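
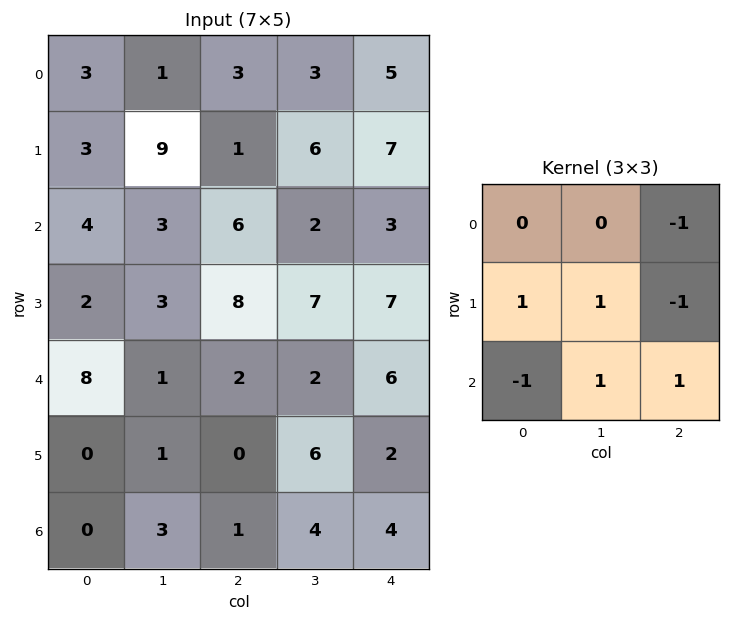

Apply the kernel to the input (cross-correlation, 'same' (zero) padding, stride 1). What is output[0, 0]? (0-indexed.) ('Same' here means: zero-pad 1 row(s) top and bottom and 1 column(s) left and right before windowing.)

The receptive field on the zero-padded input at this output position is [0 0 0 / 0 3 1 / 0 3 9]. Elementwise product with the kernel and sum: 0·-1 + 0·1 + 3·1 + 1·-1 + 0·-1 + 3·1 + 9·1.

14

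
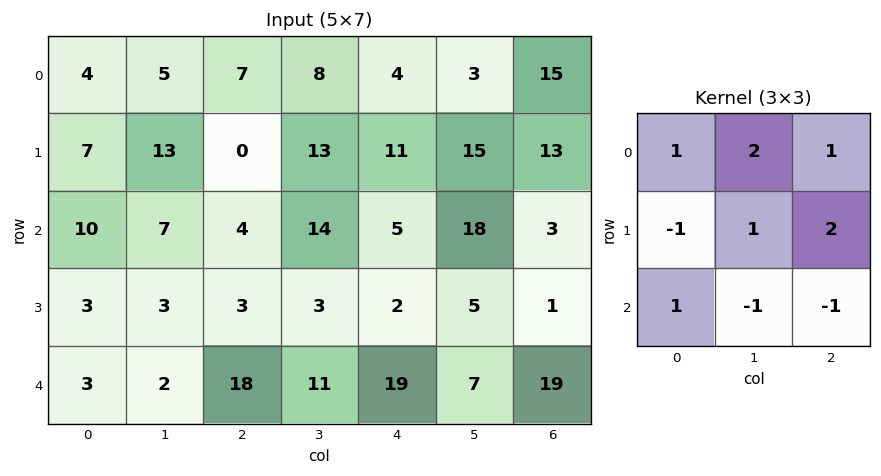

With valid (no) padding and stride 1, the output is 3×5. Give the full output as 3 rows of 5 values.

26 29 47 38 39
35 48 55 73 69
17 8 29 36 42

Output[0,0]: The receptive field on the input at this output position is [4 5 7 / 7 13 0 / 10 7 4]. Elementwise product with the kernel and sum: 4·1 + 5·2 + 7·1 + 7·-1 + 13·1 + 0·2 + 10·1 + 7·-1 + 4·-1.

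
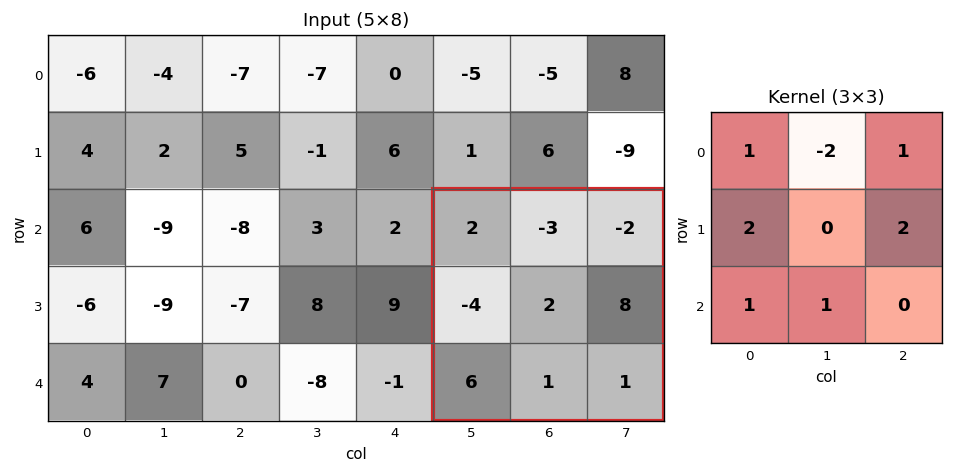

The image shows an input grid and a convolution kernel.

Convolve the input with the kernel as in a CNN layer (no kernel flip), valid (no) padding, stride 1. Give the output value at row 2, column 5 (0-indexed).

The receptive field on the input at this output position is [2 -3 -2 / -4 2 8 / 6 1 1]. Elementwise product with the kernel and sum: 2·1 + -3·-2 + -2·1 + -4·2 + 8·2 + 6·1 + 1·1.

21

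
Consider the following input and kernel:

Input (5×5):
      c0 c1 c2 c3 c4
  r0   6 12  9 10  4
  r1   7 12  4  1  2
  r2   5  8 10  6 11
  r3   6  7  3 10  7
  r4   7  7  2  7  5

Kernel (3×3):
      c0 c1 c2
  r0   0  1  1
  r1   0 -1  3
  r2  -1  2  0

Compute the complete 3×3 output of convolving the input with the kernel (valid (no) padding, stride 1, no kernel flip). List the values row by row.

32 30 21
46 12 47
27 40 40

Output[0,0]: The receptive field on the input at this output position is [6 12 9 / 7 12 4 / 5 8 10]. Elementwise product with the kernel and sum: 12·1 + 9·1 + 12·-1 + 4·3 + 5·-1 + 8·2.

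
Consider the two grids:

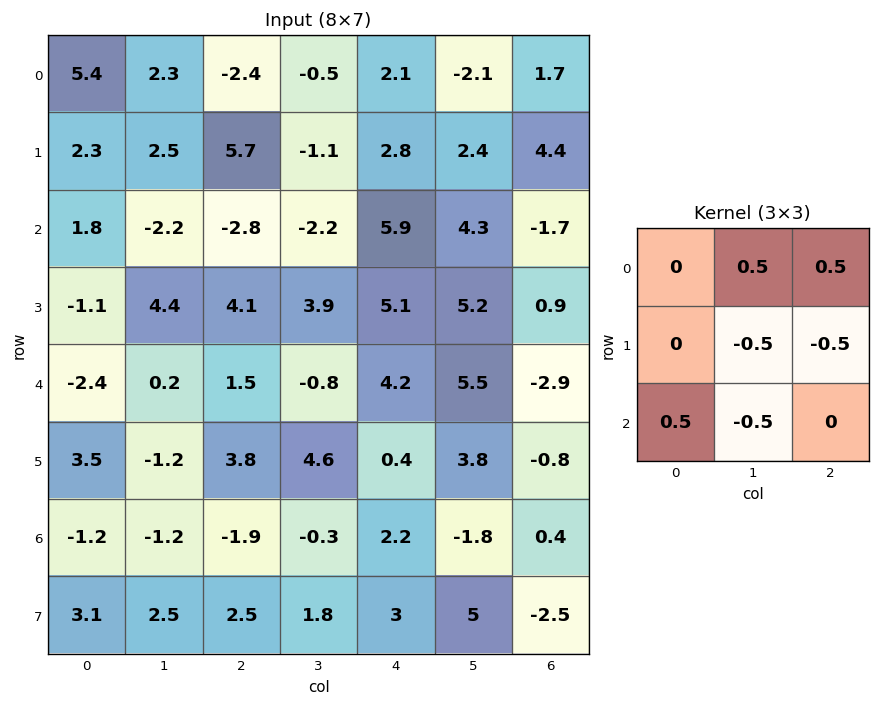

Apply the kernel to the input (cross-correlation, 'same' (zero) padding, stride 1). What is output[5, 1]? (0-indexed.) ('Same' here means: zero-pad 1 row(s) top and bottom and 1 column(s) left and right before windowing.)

-0.45

The receptive field on the zero-padded input at this output position is [-2.4 0.2 1.5 / 3.5 -1.2 3.8 / -1.2 -1.2 -1.9]. Elementwise product with the kernel and sum: 0.2·0.5 + 1.5·0.5 + -1.2·-0.5 + 3.8·-0.5 + -1.2·0.5 + -1.2·-0.5.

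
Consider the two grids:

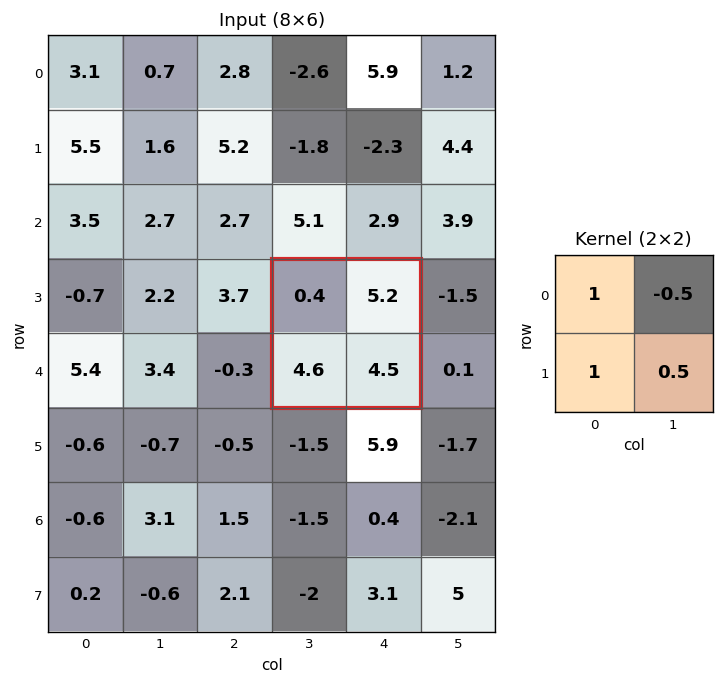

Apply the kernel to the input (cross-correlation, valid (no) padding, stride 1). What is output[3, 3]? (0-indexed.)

4.65

The receptive field on the input at this output position is [0.4 5.2 / 4.6 4.5]. Elementwise product with the kernel and sum: 0.4·1 + 5.2·-0.5 + 4.6·1 + 4.5·0.5.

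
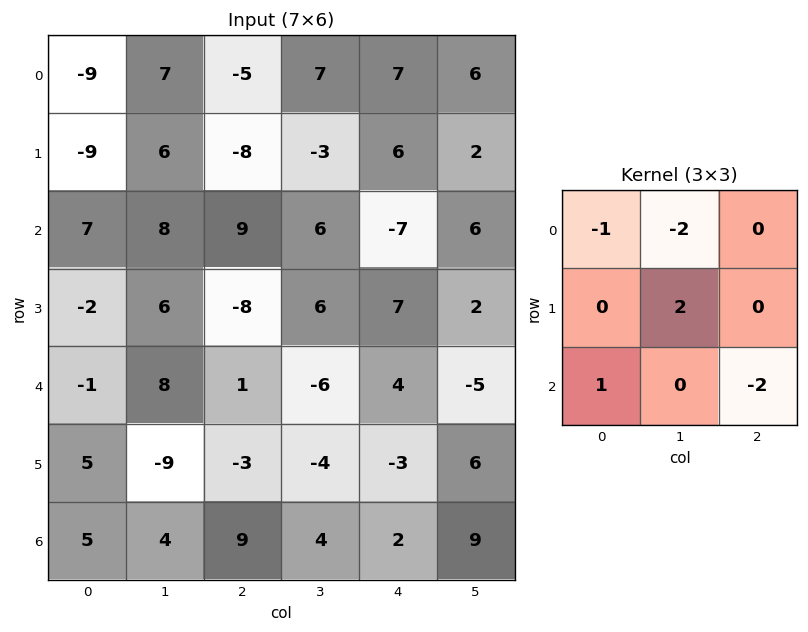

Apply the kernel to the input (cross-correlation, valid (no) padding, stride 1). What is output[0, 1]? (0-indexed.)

The receptive field on the input at this output position is [7 -5 7 / 6 -8 -3 / 8 9 6]. Elementwise product with the kernel and sum: 7·-1 + -5·-2 + -8·2 + 8·1 + 6·-2.

-17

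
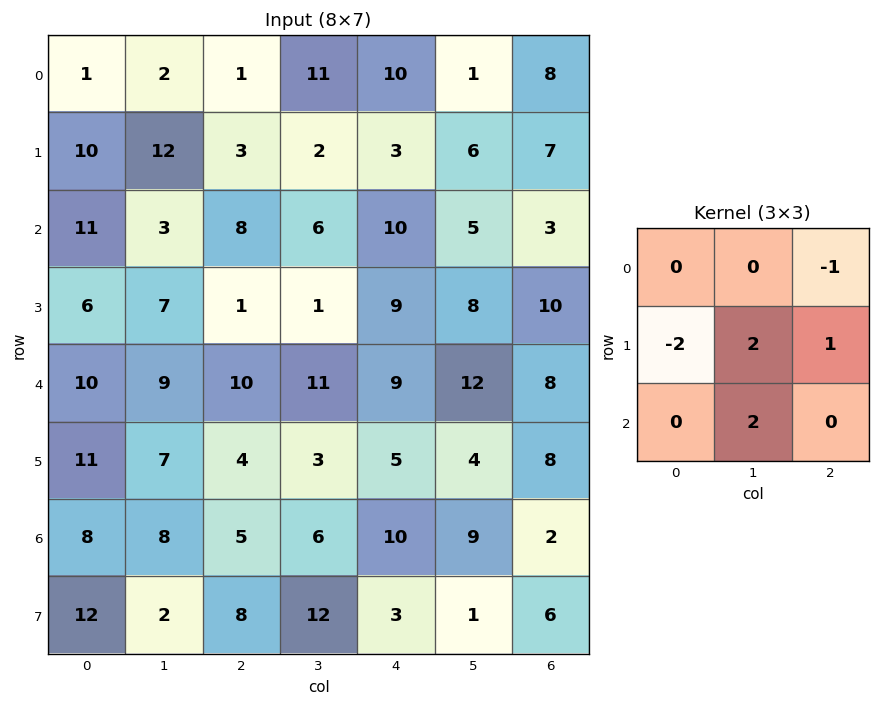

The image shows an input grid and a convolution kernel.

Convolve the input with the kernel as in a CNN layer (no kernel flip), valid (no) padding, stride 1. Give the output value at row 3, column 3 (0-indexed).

The receptive field on the input at this output position is [1 9 8 / 11 9 12 / 3 5 4]. Elementwise product with the kernel and sum: 8·-1 + 11·-2 + 9·2 + 12·1 + 5·2.

10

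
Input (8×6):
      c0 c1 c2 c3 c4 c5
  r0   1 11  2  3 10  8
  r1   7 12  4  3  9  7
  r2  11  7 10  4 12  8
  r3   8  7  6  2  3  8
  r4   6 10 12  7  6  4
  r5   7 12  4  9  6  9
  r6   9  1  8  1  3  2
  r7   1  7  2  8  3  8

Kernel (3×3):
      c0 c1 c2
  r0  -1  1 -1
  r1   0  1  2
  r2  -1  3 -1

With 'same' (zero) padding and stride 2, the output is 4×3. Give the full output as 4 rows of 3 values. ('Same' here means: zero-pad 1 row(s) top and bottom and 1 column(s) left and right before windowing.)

Output[0,0]: The receptive field on the zero-padded input at this output position is [0 0 0 / 0 1 11 / 0 7 12]. Elementwise product with the kernel and sum: 0·-1 + 0·1 + 0·-1 + 1·1 + 11·2 + 0·-1 + 7·3 + 12·-1.

32 5 43
37 16 26
36 14 7
2 -16 -12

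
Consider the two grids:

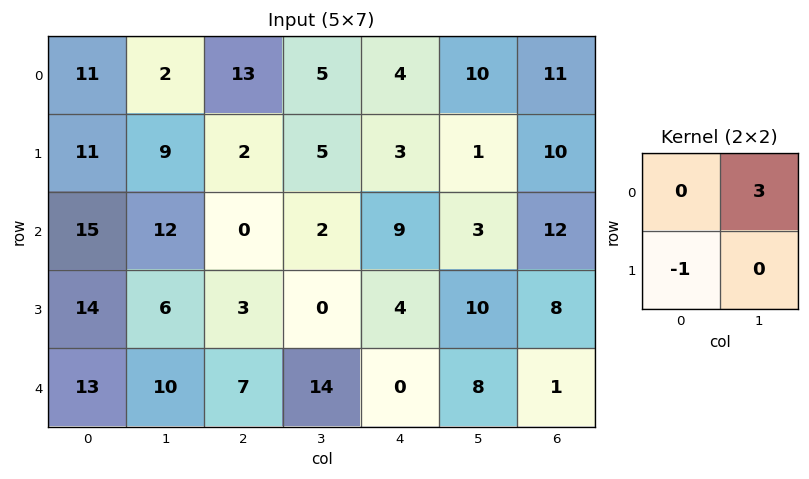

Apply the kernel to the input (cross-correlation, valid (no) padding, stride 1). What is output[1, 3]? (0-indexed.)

The receptive field on the input at this output position is [5 3 / 2 9]. Elementwise product with the kernel and sum: 3·3 + 2·-1.

7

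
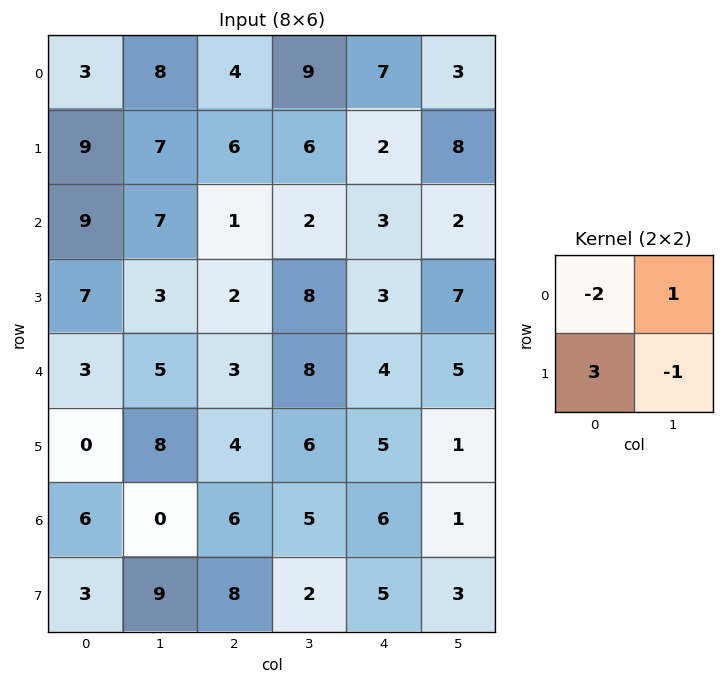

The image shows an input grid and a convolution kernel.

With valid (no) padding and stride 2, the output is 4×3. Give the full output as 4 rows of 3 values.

22 13 -13
7 -2 -2
-9 8 11
-12 15 1

Output[0,0]: The receptive field on the input at this output position is [3 8 / 9 7]. Elementwise product with the kernel and sum: 3·-2 + 8·1 + 9·3 + 7·-1.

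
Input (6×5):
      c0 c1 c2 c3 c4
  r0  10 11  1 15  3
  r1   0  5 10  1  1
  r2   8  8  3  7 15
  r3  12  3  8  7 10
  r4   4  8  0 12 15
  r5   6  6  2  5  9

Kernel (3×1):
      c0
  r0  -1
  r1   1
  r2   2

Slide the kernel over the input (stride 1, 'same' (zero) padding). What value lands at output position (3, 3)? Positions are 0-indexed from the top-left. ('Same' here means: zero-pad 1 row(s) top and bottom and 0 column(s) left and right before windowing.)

24

The receptive field on the zero-padded input at this output position is [7 / 7 / 12]. Elementwise product with the kernel and sum: 7·-1 + 7·1 + 12·2.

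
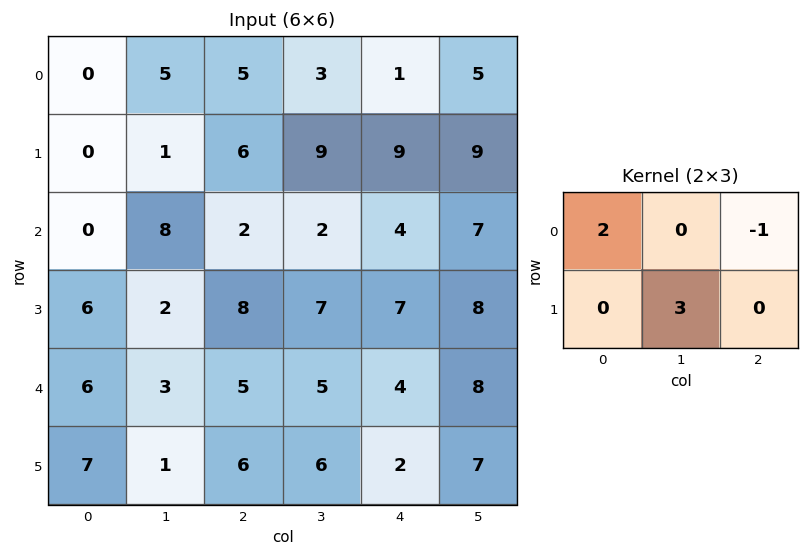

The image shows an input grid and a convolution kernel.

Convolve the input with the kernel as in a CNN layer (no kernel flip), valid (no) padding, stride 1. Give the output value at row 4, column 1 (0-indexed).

The receptive field on the input at this output position is [3 5 5 / 1 6 6]. Elementwise product with the kernel and sum: 3·2 + 5·-1 + 6·3.

19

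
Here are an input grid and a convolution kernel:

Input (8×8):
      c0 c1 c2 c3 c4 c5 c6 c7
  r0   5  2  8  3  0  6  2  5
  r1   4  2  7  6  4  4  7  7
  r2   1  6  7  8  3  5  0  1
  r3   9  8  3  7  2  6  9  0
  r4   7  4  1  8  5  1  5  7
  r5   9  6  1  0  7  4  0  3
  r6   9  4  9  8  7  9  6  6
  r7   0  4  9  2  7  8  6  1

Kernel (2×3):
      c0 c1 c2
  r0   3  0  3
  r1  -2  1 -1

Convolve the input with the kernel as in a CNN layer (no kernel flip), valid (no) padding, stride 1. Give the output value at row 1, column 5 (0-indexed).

22

The receptive field on the input at this output position is [4 7 7 / 5 0 1]. Elementwise product with the kernel and sum: 4·3 + 7·3 + 5·-2 + 0·1 + 1·-1.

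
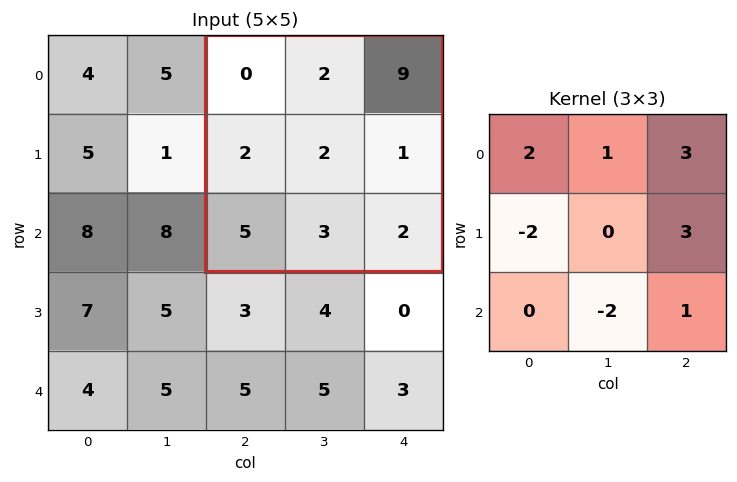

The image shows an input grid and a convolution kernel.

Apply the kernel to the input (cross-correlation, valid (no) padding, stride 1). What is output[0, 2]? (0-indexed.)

The receptive field on the input at this output position is [0 2 9 / 2 2 1 / 5 3 2]. Elementwise product with the kernel and sum: 0·2 + 2·1 + 9·3 + 2·-2 + 1·3 + 3·-2 + 2·1.

24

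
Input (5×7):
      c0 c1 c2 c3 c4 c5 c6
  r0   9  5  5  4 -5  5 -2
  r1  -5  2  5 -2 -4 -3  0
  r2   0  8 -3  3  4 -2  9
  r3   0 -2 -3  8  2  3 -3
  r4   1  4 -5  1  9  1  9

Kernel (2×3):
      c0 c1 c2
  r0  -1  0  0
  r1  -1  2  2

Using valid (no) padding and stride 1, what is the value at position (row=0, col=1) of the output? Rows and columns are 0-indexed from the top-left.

-1

The receptive field on the input at this output position is [5 5 4 / 2 5 -2]. Elementwise product with the kernel and sum: 5·-1 + 2·-1 + 5·2 + -2·2.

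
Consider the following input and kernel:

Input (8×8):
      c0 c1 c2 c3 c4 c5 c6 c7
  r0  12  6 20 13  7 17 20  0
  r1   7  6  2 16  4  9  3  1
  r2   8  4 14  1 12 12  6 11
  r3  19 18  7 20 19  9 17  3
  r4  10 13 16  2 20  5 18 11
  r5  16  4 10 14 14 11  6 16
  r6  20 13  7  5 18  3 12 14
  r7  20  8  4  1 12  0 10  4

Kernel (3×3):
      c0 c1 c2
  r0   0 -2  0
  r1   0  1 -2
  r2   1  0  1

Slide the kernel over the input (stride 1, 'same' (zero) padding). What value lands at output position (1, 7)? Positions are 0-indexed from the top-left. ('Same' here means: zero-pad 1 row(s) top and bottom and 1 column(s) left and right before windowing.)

The receptive field on the zero-padded input at this output position is [20 0 0 / 3 1 0 / 6 11 0]. Elementwise product with the kernel and sum: 0·-2 + 1·1 + 0·-2 + 6·1 + 0·1.

7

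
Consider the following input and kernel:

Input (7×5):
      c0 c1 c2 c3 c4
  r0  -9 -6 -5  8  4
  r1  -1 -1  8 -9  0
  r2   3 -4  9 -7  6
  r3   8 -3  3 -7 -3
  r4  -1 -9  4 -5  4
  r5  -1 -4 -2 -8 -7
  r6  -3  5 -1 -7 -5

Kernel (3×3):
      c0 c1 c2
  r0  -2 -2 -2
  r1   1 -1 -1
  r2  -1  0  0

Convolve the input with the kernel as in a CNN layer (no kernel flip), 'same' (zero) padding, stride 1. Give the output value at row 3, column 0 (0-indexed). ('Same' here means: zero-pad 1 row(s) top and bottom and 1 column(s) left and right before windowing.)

-3

The receptive field on the zero-padded input at this output position is [0 3 -4 / 0 8 -3 / 0 -1 -9]. Elementwise product with the kernel and sum: 0·-2 + 3·-2 + -4·-2 + 0·1 + 8·-1 + -3·-1 + 0·-1.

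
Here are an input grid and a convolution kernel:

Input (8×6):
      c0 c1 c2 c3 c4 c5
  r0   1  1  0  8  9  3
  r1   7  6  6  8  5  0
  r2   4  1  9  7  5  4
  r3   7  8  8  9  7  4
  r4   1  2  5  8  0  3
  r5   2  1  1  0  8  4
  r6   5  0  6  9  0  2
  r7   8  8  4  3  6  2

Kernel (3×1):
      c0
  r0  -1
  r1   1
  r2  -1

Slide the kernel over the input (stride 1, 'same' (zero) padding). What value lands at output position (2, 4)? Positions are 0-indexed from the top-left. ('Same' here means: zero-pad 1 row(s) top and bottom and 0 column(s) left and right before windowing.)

The receptive field on the zero-padded input at this output position is [5 / 5 / 7]. Elementwise product with the kernel and sum: 5·-1 + 5·1 + 7·-1.

-7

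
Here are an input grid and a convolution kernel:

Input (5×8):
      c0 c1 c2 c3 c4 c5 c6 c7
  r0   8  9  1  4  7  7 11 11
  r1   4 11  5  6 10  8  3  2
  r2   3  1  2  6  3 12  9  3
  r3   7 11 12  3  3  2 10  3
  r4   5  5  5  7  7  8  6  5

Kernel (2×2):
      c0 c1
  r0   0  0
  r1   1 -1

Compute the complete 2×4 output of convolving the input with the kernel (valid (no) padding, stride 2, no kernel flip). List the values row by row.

-7 -1 2 1
-4 9 1 7

Output[0,0]: The receptive field on the input at this output position is [8 9 / 4 11]. Elementwise product with the kernel and sum: 4·1 + 11·-1.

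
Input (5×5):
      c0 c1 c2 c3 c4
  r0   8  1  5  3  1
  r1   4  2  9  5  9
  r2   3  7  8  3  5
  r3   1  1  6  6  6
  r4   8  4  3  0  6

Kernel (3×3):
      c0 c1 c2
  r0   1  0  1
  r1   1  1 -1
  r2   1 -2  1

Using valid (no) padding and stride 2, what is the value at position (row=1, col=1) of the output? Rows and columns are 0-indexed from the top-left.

The receptive field on the input at this output position is [8 3 5 / 6 6 6 / 3 0 6]. Elementwise product with the kernel and sum: 8·1 + 5·1 + 6·1 + 6·1 + 6·-1 + 3·1 + 0·-2 + 6·1.

28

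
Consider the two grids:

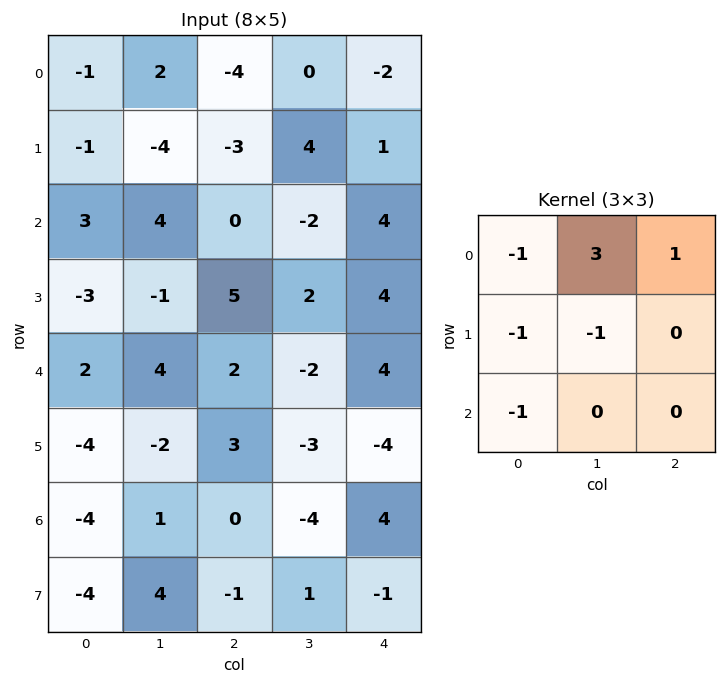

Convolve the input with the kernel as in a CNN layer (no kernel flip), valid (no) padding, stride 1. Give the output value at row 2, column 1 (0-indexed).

The receptive field on the input at this output position is [4 0 -2 / -1 5 2 / 4 2 -2]. Elementwise product with the kernel and sum: 4·-1 + 0·3 + -2·1 + -1·-1 + 5·-1 + 4·-1.

-14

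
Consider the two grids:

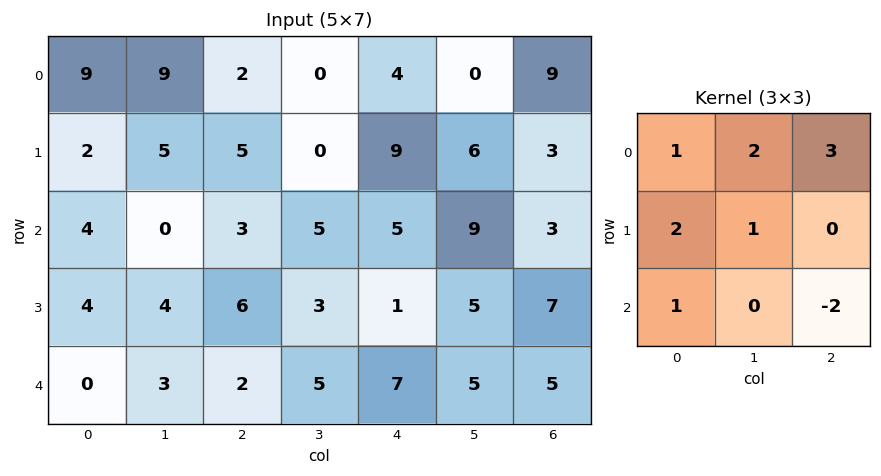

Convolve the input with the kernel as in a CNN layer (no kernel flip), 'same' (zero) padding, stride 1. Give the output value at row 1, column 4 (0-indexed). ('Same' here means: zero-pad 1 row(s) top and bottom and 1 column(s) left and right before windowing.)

The receptive field on the zero-padded input at this output position is [0 4 0 / 0 9 6 / 5 5 9]. Elementwise product with the kernel and sum: 0·1 + 4·2 + 0·3 + 0·2 + 9·1 + 5·1 + 9·-2.

4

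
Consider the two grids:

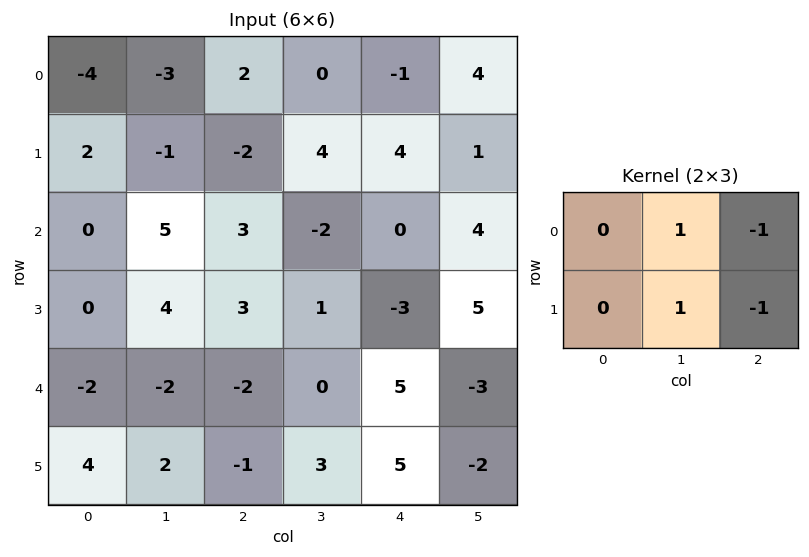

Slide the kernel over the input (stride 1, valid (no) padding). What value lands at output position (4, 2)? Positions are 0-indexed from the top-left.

-7

The receptive field on the input at this output position is [-2 0 5 / -1 3 5]. Elementwise product with the kernel and sum: 0·1 + 5·-1 + 3·1 + 5·-1.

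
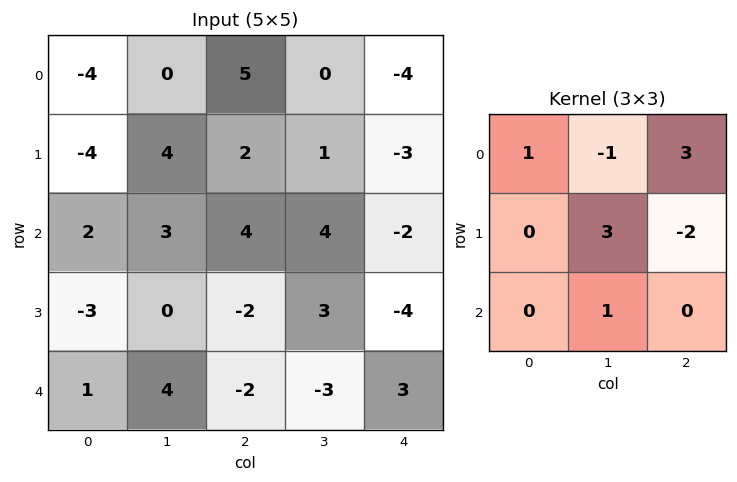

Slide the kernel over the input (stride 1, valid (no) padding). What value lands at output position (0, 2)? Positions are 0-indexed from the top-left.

The receptive field on the input at this output position is [5 0 -4 / 2 1 -3 / 4 4 -2]. Elementwise product with the kernel and sum: 5·1 + 0·-1 + -4·3 + 1·3 + -3·-2 + 4·1.

6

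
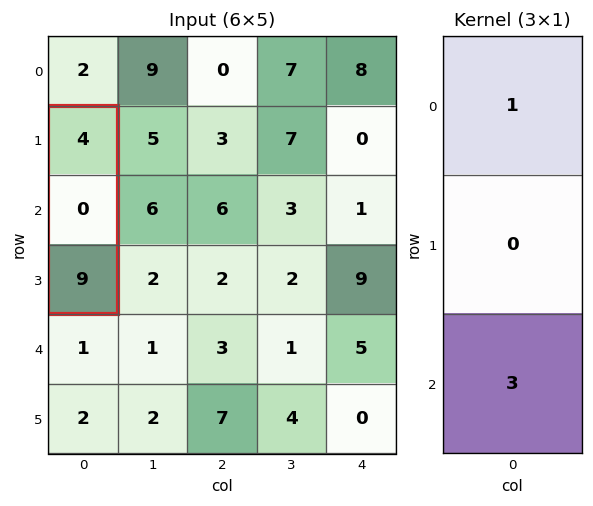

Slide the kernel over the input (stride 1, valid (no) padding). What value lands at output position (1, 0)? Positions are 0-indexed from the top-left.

The receptive field on the input at this output position is [4 / 0 / 9]. Elementwise product with the kernel and sum: 4·1 + 9·3.

31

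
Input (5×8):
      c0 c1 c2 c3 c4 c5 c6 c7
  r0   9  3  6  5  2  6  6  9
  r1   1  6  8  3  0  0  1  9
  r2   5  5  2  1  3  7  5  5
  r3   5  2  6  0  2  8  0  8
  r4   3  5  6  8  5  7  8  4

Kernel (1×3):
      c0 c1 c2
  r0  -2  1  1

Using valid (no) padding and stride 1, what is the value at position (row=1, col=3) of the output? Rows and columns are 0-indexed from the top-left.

-6

The receptive field on the input at this output position is [3 0 0]. Elementwise product with the kernel and sum: 3·-2 + 0·1 + 0·1.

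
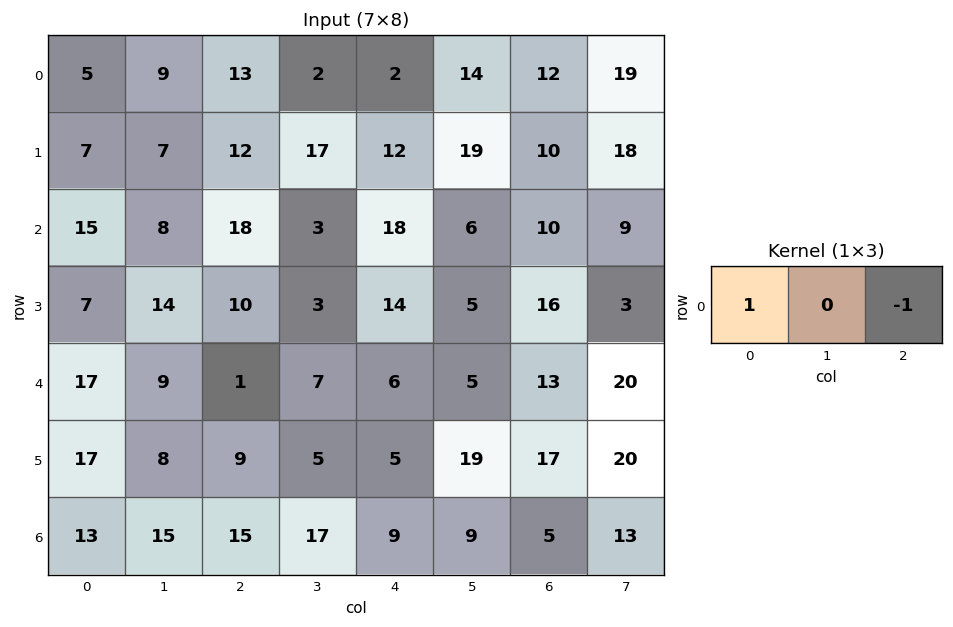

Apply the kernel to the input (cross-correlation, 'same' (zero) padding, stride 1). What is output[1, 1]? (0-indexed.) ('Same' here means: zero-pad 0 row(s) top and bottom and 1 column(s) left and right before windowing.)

The receptive field on the zero-padded input at this output position is [7 7 12]. Elementwise product with the kernel and sum: 7·1 + 12·-1.

-5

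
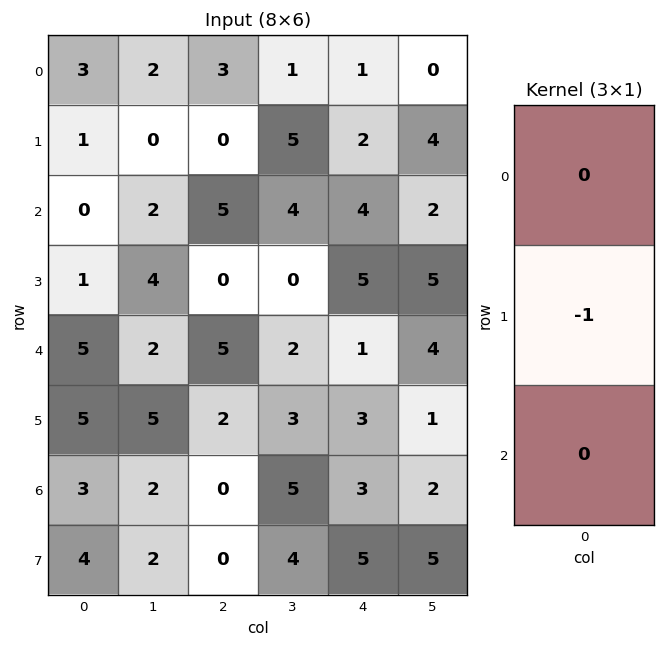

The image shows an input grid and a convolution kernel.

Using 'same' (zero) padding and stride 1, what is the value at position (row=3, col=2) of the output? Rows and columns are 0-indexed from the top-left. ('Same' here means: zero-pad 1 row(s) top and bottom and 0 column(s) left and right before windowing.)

0

The receptive field on the zero-padded input at this output position is [5 / 0 / 5]. Elementwise product with the kernel and sum: 0·-1.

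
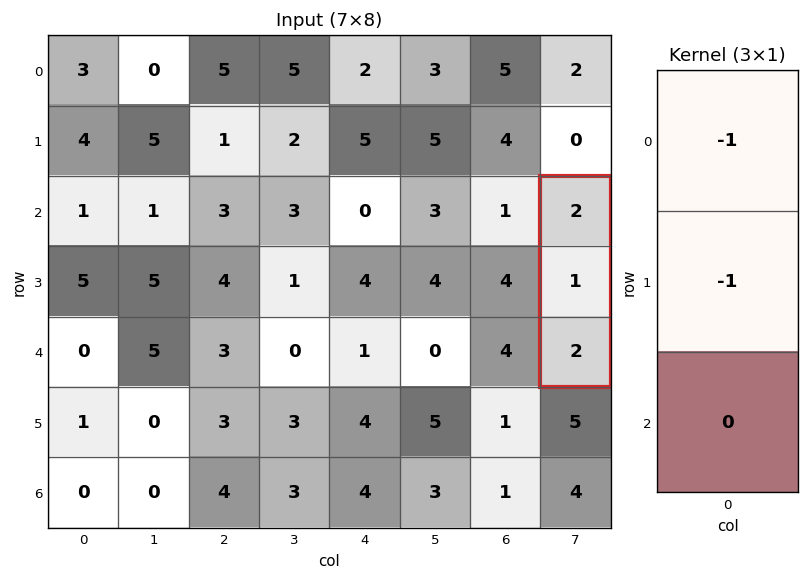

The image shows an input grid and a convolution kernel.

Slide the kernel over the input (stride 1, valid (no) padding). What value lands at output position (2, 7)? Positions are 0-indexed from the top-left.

The receptive field on the input at this output position is [2 / 1 / 2]. Elementwise product with the kernel and sum: 2·-1 + 1·-1.

-3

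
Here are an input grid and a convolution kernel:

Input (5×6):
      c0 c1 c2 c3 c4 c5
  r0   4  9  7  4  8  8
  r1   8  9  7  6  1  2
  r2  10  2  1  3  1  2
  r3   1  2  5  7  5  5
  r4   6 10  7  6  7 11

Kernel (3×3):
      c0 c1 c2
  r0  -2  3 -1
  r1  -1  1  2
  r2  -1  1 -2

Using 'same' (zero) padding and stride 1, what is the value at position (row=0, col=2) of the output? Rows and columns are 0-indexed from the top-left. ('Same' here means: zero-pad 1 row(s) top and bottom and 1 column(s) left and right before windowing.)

-8

The receptive field on the zero-padded input at this output position is [0 0 0 / 9 7 4 / 9 7 6]. Elementwise product with the kernel and sum: 0·-2 + 0·3 + 0·-1 + 9·-1 + 7·1 + 4·2 + 9·-1 + 7·1 + 6·-2.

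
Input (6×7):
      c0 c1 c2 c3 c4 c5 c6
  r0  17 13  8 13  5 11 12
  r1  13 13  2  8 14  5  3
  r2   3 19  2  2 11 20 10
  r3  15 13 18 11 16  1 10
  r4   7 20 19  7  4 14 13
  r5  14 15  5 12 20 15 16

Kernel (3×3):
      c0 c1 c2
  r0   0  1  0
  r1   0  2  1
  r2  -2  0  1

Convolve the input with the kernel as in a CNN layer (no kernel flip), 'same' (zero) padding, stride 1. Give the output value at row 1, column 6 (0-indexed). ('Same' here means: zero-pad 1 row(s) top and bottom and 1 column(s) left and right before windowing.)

The receptive field on the zero-padded input at this output position is [11 12 0 / 5 3 0 / 20 10 0]. Elementwise product with the kernel and sum: 12·1 + 3·2 + 0·1 + 20·-2 + 0·1.

-22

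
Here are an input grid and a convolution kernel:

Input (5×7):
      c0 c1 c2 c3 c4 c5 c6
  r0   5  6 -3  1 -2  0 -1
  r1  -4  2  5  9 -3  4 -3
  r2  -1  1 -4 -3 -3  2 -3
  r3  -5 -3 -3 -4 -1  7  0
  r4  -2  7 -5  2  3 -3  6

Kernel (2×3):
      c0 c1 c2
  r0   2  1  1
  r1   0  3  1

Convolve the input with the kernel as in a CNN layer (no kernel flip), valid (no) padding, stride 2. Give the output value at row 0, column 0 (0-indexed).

The receptive field on the input at this output position is [5 6 -3 / -4 2 5]. Elementwise product with the kernel and sum: 5·2 + 6·1 + -3·1 + 2·3 + 5·1.

24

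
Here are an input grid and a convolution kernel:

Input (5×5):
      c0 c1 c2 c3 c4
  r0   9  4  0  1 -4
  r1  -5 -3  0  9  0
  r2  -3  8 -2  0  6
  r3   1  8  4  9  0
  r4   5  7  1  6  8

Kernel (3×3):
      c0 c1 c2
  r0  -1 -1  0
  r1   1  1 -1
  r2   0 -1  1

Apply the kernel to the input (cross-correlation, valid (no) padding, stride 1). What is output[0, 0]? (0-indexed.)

The receptive field on the input at this output position is [9 4 0 / -5 -3 0 / -3 8 -2]. Elementwise product with the kernel and sum: 9·-1 + 4·-1 + -5·1 + -3·1 + 0·-1 + 8·-1 + -2·1.

-31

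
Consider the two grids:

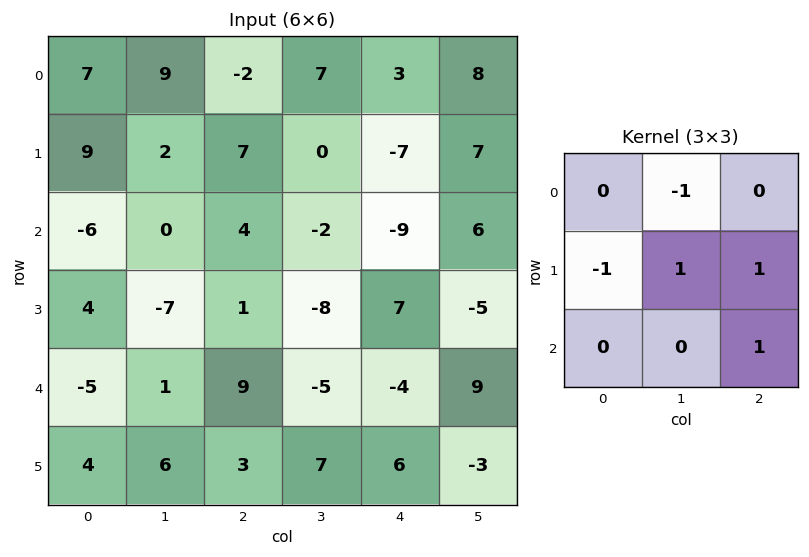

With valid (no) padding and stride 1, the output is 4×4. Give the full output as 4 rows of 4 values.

-5 5 -30 3
9 -13 -8 1
-1 -9 -4 28
25 9 -4 0

Output[0,0]: The receptive field on the input at this output position is [7 9 -2 / 9 2 7 / -6 0 4]. Elementwise product with the kernel and sum: 9·-1 + 9·-1 + 2·1 + 7·1 + 4·1.
Output[0,1]: The receptive field on the input at this output position is [9 -2 7 / 2 7 0 / 0 4 -2]. Elementwise product with the kernel and sum: -2·-1 + 2·-1 + 7·1 + 0·1 + -2·1.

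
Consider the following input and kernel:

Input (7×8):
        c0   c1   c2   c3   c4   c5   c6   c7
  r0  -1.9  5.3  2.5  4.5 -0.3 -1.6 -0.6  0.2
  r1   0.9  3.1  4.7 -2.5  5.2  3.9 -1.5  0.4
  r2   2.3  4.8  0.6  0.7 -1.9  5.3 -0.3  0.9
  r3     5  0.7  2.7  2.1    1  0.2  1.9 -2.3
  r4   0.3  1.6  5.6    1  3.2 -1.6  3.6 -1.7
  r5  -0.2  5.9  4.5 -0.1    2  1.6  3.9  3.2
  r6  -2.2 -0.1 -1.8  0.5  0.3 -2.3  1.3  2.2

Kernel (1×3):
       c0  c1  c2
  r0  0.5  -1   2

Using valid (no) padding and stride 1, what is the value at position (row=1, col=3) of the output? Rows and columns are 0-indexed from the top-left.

1.35

The receptive field on the input at this output position is [-2.5 5.2 3.9]. Elementwise product with the kernel and sum: -2.5·0.5 + 5.2·-1 + 3.9·2.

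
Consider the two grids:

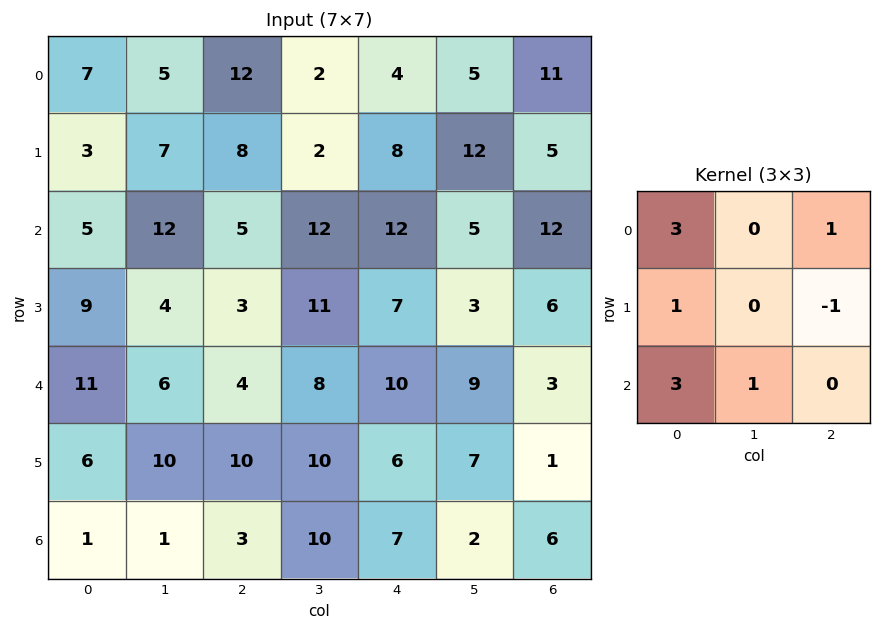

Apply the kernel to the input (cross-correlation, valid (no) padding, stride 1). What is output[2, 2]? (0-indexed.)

43

The receptive field on the input at this output position is [5 12 12 / 3 11 7 / 4 8 10]. Elementwise product with the kernel and sum: 5·3 + 12·1 + 3·1 + 7·-1 + 4·3 + 8·1.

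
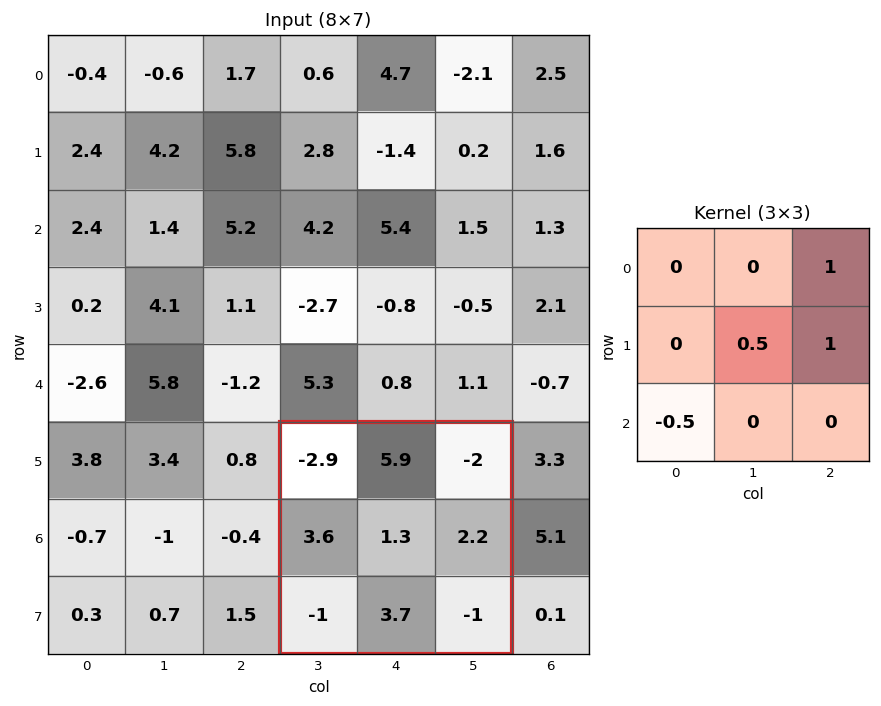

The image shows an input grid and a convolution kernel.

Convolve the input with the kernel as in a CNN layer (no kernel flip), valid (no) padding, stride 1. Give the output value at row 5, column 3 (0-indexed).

The receptive field on the input at this output position is [-2.9 5.9 -2 / 3.6 1.3 2.2 / -1 3.7 -1]. Elementwise product with the kernel and sum: -2·1 + 1.3·0.5 + 2.2·1 + -1·-0.5.

1.35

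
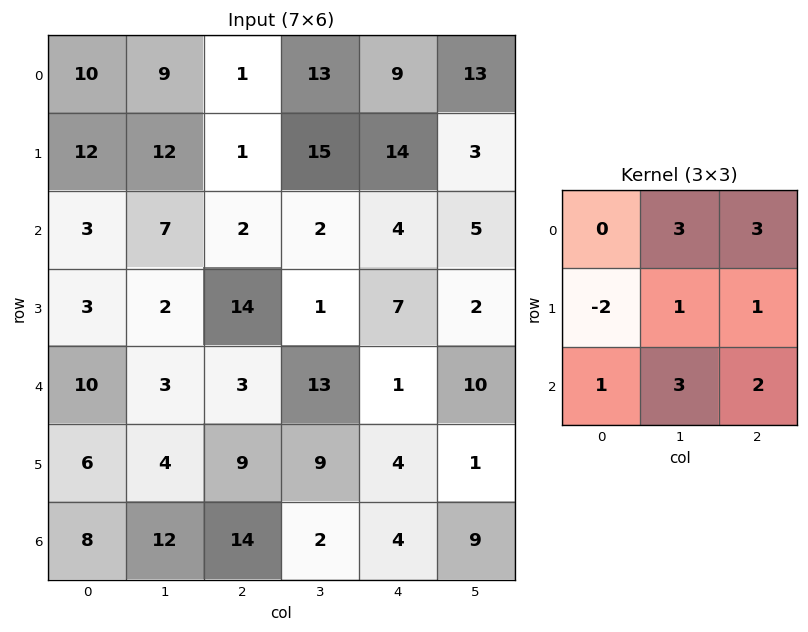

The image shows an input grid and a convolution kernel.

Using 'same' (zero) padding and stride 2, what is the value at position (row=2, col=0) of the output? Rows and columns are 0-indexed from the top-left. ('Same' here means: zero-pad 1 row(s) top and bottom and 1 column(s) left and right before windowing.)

The receptive field on the zero-padded input at this output position is [0 3 2 / 0 10 3 / 0 6 4]. Elementwise product with the kernel and sum: 3·3 + 2·3 + 0·-2 + 10·1 + 3·1 + 0·1 + 6·3 + 4·2.

54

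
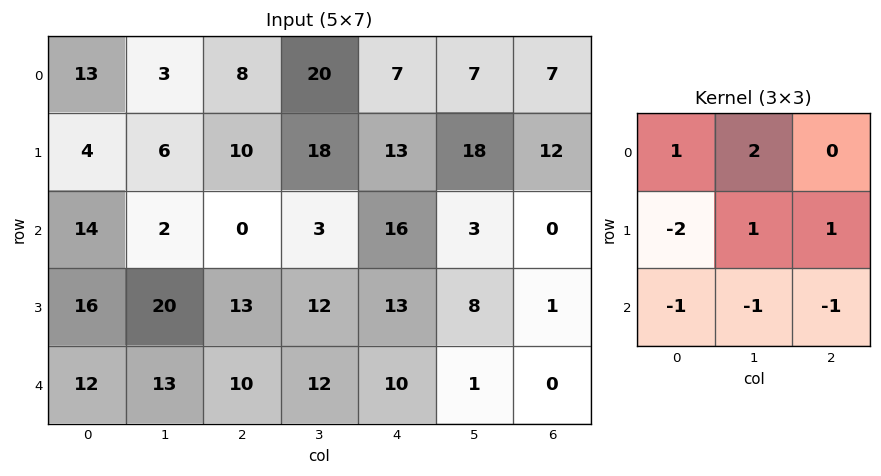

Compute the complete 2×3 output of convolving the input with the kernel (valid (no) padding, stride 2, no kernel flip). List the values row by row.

11 40 6
-16 -27 -6

Output[0,0]: The receptive field on the input at this output position is [13 3 8 / 4 6 10 / 14 2 0]. Elementwise product with the kernel and sum: 13·1 + 3·2 + 4·-2 + 6·1 + 10·1 + 14·-1 + 2·-1 + 0·-1.
Output[0,1]: The receptive field on the input at this output position is [8 20 7 / 10 18 13 / 0 3 16]. Elementwise product with the kernel and sum: 8·1 + 20·2 + 10·-2 + 18·1 + 13·1 + 0·-1 + 3·-1 + 16·-1.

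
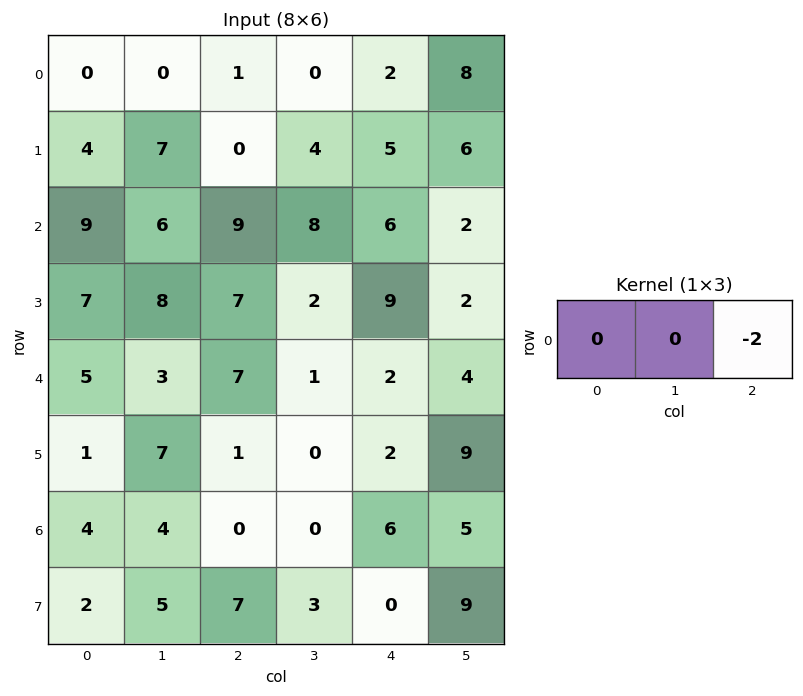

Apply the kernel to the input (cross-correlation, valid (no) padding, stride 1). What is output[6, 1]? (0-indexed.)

0

The receptive field on the input at this output position is [4 0 0]. Elementwise product with the kernel and sum: 0·-2.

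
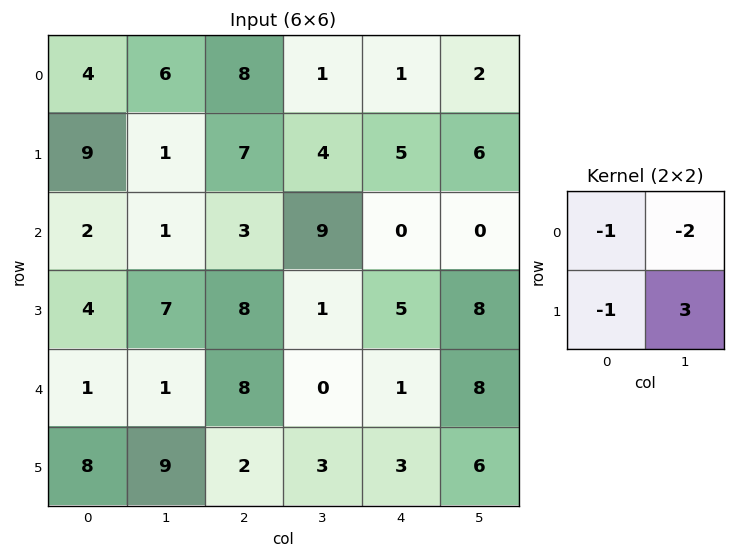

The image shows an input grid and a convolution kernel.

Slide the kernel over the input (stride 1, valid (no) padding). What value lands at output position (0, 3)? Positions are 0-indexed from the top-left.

The receptive field on the input at this output position is [1 1 / 4 5]. Elementwise product with the kernel and sum: 1·-1 + 1·-2 + 4·-1 + 5·3.

8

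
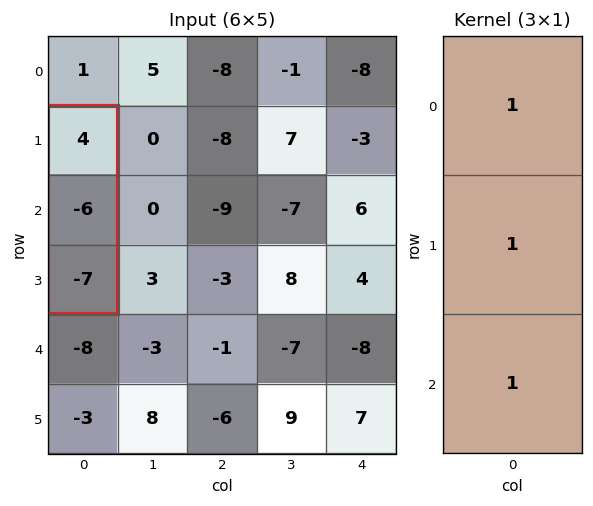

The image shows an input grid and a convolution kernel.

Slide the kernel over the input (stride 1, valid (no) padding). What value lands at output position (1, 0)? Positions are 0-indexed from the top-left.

The receptive field on the input at this output position is [4 / -6 / -7]. Elementwise product with the kernel and sum: 4·1 + -6·1 + -7·1.

-9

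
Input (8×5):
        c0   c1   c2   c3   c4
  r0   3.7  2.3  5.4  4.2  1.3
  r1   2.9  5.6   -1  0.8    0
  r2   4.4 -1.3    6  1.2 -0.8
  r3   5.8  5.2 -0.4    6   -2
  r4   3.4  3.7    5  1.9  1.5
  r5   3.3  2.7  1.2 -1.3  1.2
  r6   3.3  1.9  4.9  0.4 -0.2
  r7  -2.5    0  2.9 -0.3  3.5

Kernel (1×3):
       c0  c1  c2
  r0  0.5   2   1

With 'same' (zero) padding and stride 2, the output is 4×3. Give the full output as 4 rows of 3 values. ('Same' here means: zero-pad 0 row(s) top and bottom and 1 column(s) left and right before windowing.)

Output[0,0]: The receptive field on the zero-padded input at this output position is [0 3.7 2.3]. Elementwise product with the kernel and sum: 0·0.5 + 3.7·2 + 2.3·1.

9.7 16.15 4.7
7.5 12.55 -1
10.5 13.75 3.95
8.5 11.15 -0.2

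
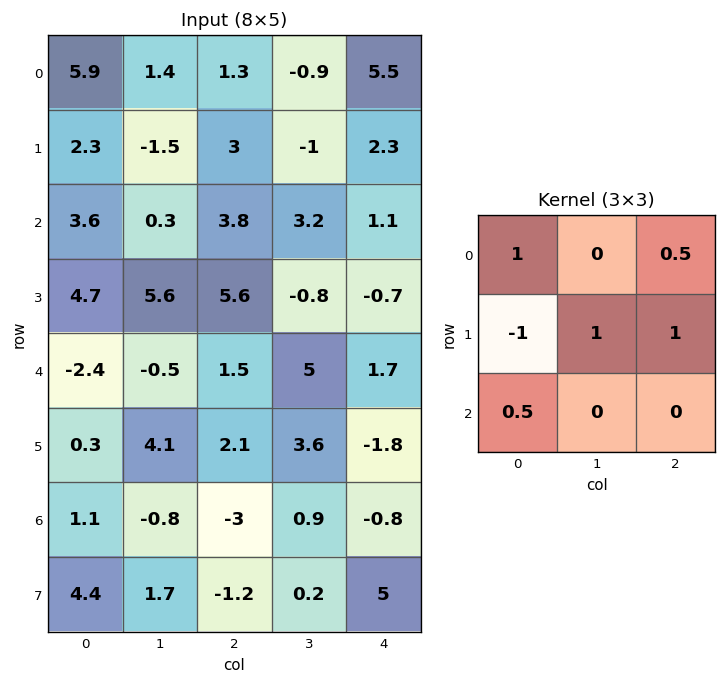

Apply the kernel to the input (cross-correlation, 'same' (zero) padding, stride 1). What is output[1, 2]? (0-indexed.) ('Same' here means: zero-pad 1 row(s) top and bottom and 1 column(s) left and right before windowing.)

The receptive field on the zero-padded input at this output position is [1.4 1.3 -0.9 / -1.5 3 -1 / 0.3 3.8 3.2]. Elementwise product with the kernel and sum: 1.4·1 + -0.9·0.5 + -1.5·-1 + 3·1 + -1·1 + 0.3·0.5.

4.6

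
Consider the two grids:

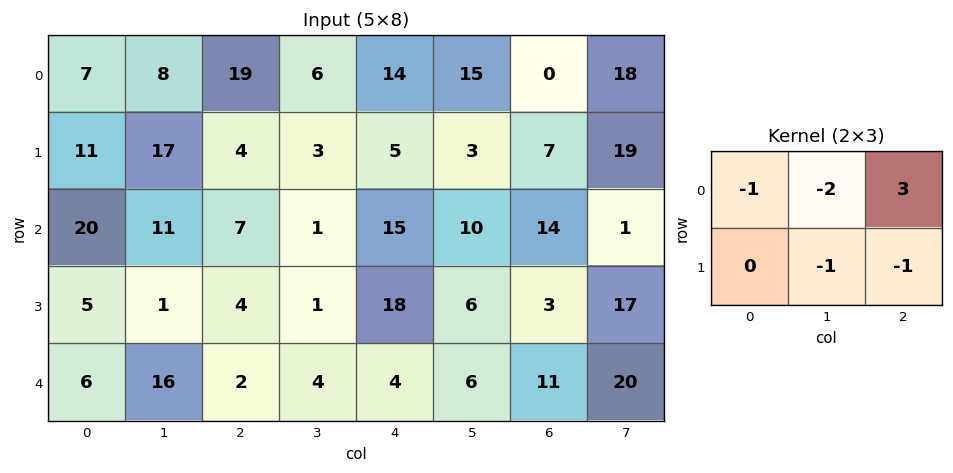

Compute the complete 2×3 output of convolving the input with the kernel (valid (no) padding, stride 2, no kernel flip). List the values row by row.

Output[0,0]: The receptive field on the input at this output position is [7 8 19 / 11 17 4]. Elementwise product with the kernel and sum: 7·-1 + 8·-2 + 19·3 + 17·-1 + 4·-1.
Output[0,1]: The receptive field on the input at this output position is [19 6 14 / 4 3 5]. Elementwise product with the kernel and sum: 19·-1 + 6·-2 + 14·3 + 3·-1 + 5·-1.

13 3 -54
-26 17 -2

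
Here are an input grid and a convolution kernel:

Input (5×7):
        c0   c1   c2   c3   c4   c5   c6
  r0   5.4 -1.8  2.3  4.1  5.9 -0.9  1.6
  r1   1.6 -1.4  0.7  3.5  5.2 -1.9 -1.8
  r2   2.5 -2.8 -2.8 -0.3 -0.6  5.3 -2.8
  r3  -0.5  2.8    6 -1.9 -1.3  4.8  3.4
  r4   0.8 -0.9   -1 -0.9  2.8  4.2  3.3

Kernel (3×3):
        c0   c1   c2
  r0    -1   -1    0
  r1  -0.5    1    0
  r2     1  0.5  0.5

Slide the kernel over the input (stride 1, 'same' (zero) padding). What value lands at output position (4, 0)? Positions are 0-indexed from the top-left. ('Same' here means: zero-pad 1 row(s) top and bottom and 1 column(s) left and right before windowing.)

1.3

The receptive field on the zero-padded input at this output position is [0 -0.5 2.8 / 0 0.8 -0.9 / 0 0 0]. Elementwise product with the kernel and sum: 0·-1 + -0.5·-1 + 0·-0.5 + 0.8·1 + 0·1 + 0·0.5 + 0·0.5.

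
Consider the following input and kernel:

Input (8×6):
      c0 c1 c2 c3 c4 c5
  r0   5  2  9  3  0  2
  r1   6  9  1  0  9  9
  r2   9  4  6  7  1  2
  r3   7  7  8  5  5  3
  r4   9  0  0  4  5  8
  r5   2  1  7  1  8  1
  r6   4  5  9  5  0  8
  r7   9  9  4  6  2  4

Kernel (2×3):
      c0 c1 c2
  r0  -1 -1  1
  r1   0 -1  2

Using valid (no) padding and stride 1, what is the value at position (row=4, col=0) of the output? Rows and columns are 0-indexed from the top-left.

4

The receptive field on the input at this output position is [9 0 0 / 2 1 7]. Elementwise product with the kernel and sum: 9·-1 + 0·-1 + 0·1 + 1·-1 + 7·2.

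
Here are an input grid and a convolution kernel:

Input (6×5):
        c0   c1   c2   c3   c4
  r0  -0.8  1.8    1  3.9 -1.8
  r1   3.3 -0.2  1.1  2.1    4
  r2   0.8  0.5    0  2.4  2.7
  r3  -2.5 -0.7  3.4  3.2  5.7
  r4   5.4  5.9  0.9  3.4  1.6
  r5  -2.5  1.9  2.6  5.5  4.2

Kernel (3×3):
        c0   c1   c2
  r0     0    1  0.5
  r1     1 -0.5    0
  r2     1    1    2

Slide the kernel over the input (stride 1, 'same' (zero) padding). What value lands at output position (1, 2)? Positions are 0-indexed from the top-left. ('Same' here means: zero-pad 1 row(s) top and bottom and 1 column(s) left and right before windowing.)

7.5

The receptive field on the zero-padded input at this output position is [1.8 1 3.9 / -0.2 1.1 2.1 / 0.5 0 2.4]. Elementwise product with the kernel and sum: 1·1 + 3.9·0.5 + -0.2·1 + 1.1·-0.5 + 0.5·1 + 0·1 + 2.4·2.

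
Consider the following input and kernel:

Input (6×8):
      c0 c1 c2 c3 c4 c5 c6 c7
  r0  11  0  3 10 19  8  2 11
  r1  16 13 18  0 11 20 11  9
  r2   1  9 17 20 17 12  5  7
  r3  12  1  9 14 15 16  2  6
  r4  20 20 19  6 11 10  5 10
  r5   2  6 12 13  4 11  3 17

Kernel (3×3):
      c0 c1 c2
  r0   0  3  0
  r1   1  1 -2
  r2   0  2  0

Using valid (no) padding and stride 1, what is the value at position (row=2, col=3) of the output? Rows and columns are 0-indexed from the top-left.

The receptive field on the input at this output position is [20 17 12 / 14 15 16 / 6 11 10]. Elementwise product with the kernel and sum: 17·3 + 14·1 + 15·1 + 16·-2 + 11·2.

70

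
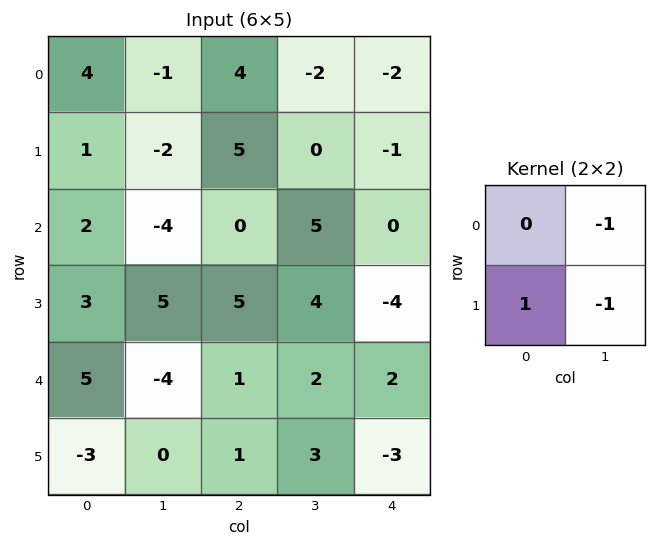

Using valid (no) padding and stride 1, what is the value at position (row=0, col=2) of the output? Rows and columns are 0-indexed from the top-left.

The receptive field on the input at this output position is [4 -2 / 5 0]. Elementwise product with the kernel and sum: -2·-1 + 5·1 + 0·-1.

7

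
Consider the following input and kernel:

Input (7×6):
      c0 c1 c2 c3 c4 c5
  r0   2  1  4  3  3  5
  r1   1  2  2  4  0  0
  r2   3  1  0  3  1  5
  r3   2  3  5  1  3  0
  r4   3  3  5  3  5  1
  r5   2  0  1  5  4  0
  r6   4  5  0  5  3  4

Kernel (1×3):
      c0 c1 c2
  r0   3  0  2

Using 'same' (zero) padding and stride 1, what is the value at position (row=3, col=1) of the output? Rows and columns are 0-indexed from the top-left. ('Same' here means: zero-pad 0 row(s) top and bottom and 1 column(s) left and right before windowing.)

16

The receptive field on the zero-padded input at this output position is [2 3 5]. Elementwise product with the kernel and sum: 2·3 + 5·2.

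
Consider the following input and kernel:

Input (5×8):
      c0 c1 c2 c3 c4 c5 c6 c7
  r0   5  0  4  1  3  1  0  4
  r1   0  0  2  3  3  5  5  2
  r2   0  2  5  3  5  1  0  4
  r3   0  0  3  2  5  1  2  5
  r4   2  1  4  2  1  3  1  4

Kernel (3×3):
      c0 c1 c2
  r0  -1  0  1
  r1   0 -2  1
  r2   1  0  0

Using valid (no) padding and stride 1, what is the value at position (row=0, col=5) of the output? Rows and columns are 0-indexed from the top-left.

-4

The receptive field on the input at this output position is [1 0 4 / 5 5 2 / 1 0 4]. Elementwise product with the kernel and sum: 1·-1 + 4·1 + 5·-2 + 2·1 + 1·1.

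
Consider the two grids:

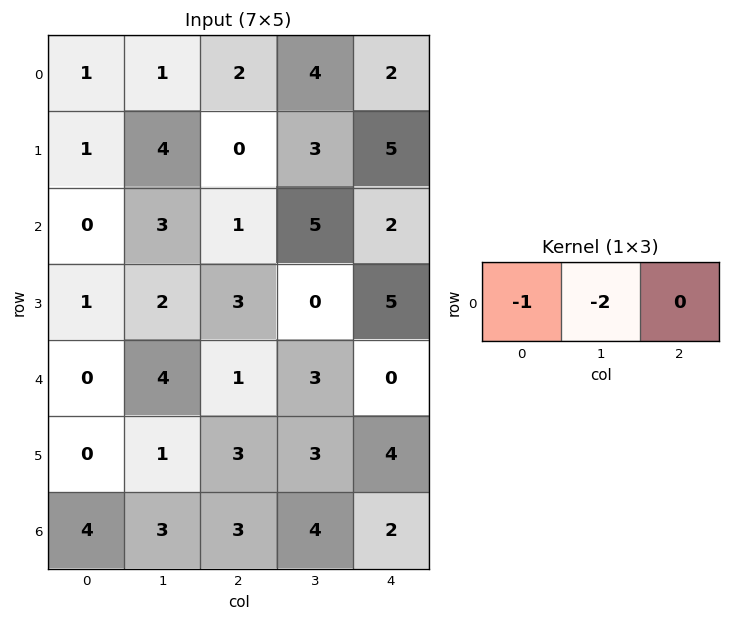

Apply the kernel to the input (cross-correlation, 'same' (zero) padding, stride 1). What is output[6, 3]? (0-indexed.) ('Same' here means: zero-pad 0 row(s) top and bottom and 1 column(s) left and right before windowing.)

-11

The receptive field on the zero-padded input at this output position is [3 4 2]. Elementwise product with the kernel and sum: 3·-1 + 4·-2.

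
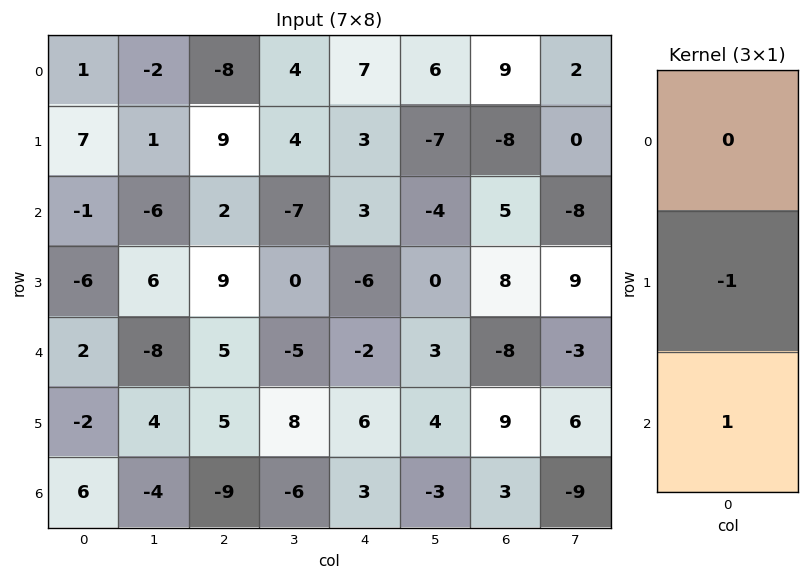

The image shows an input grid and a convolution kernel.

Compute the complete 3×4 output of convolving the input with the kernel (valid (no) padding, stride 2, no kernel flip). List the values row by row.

Output[0,0]: The receptive field on the input at this output position is [1 / 7 / -1]. Elementwise product with the kernel and sum: 7·-1 + -1·1.
Output[0,1]: The receptive field on the input at this output position is [-8 / 9 / 2]. Elementwise product with the kernel and sum: 9·-1 + 2·1.

-8 -7 0 13
8 -4 4 -16
8 -14 -3 -6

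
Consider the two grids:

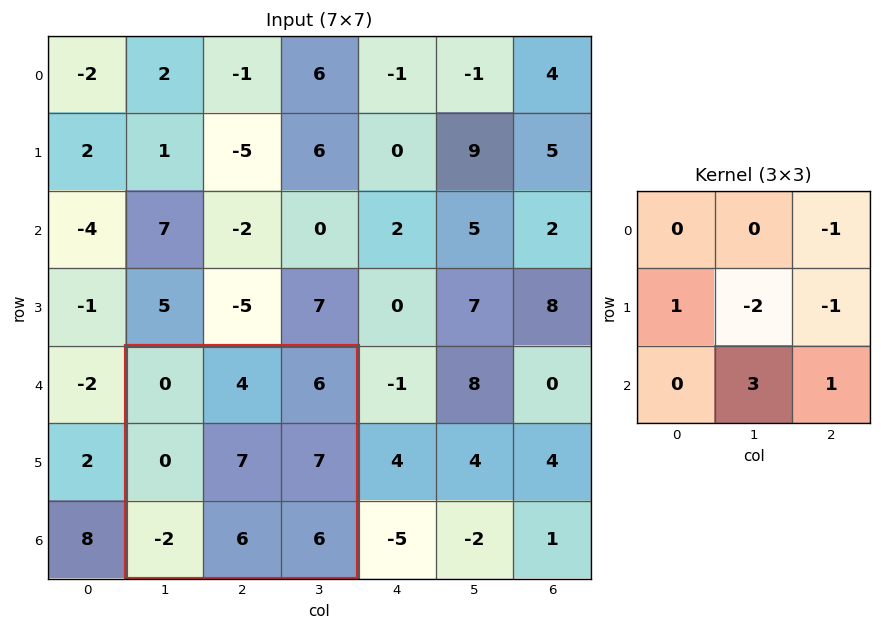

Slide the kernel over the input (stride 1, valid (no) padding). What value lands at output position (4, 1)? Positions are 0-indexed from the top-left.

The receptive field on the input at this output position is [0 4 6 / 0 7 7 / -2 6 6]. Elementwise product with the kernel and sum: 6·-1 + 0·1 + 7·-2 + 7·-1 + 6·3 + 6·1.

-3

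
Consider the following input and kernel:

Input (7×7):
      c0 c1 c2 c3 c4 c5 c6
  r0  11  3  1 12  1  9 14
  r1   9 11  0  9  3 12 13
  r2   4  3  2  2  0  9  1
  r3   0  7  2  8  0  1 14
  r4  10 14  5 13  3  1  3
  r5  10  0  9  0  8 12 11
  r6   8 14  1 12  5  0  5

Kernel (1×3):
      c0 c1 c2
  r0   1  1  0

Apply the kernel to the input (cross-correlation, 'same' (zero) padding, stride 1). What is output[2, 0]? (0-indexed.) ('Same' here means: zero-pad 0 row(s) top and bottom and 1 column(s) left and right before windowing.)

The receptive field on the zero-padded input at this output position is [0 4 3]. Elementwise product with the kernel and sum: 0·1 + 4·1.

4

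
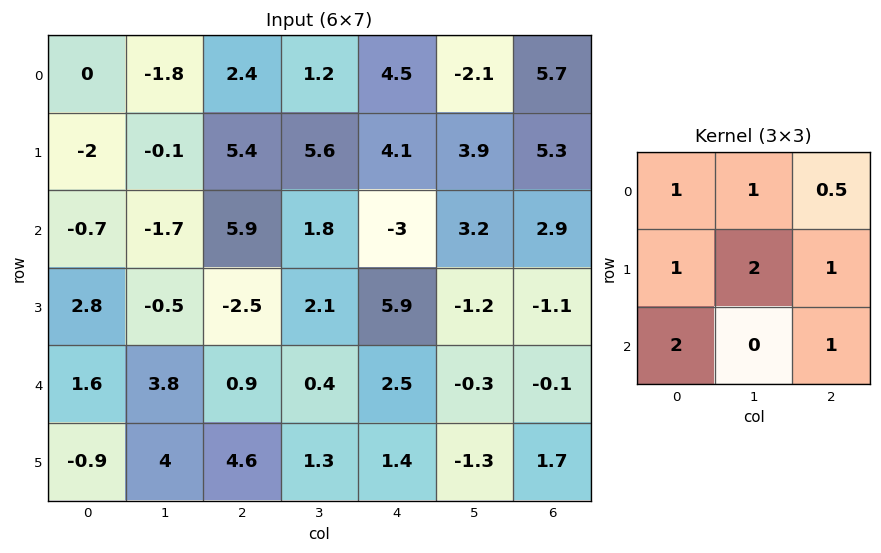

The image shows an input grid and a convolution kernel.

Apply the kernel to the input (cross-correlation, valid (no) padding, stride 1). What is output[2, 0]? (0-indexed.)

3.95

The receptive field on the input at this output position is [-0.7 -1.7 5.9 / 2.8 -0.5 -2.5 / 1.6 3.8 0.9]. Elementwise product with the kernel and sum: -0.7·1 + -1.7·1 + 5.9·0.5 + 2.8·1 + -0.5·2 + -2.5·1 + 1.6·2 + 0.9·1.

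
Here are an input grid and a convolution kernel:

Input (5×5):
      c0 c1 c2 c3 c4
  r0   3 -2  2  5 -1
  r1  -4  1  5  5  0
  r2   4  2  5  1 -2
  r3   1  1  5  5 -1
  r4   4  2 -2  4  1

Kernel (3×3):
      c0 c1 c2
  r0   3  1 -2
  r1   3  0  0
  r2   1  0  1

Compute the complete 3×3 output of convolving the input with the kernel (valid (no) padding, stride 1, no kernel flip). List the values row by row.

Output[0,0]: The receptive field on the input at this output position is [3 -2 2 / -4 1 5 / 4 2 5]. Elementwise product with the kernel and sum: 3·3 + -2·1 + 2·-2 + -4·3 + 4·1 + 5·1.
Output[0,1]: The receptive field on the input at this output position is [-2 2 5 / 1 5 5 / 2 5 1]. Elementwise product with the kernel and sum: -2·3 + 2·1 + 5·-2 + 1·3 + 2·1 + 1·1.

0 -8 31
-3 10 39
9 18 34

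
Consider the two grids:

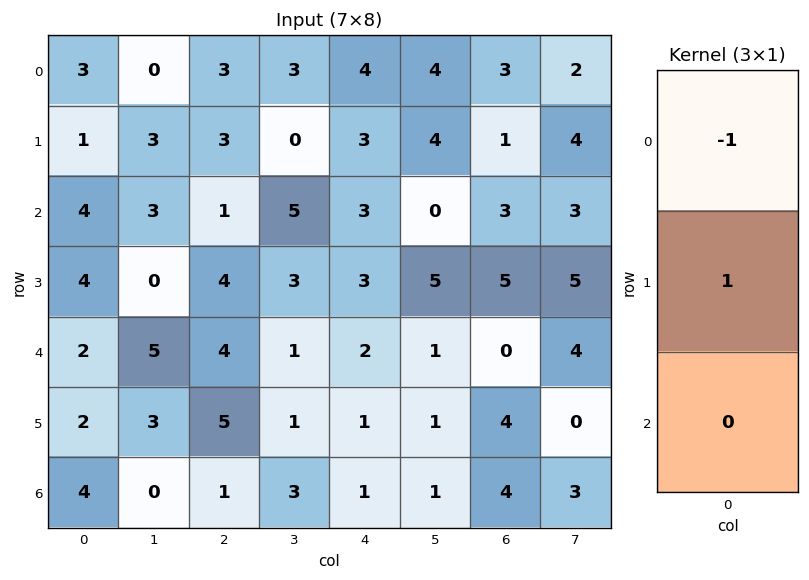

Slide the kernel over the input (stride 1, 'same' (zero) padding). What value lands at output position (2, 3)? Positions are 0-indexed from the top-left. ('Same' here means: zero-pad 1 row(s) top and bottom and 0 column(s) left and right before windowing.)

5

The receptive field on the zero-padded input at this output position is [0 / 5 / 3]. Elementwise product with the kernel and sum: 0·-1 + 5·1.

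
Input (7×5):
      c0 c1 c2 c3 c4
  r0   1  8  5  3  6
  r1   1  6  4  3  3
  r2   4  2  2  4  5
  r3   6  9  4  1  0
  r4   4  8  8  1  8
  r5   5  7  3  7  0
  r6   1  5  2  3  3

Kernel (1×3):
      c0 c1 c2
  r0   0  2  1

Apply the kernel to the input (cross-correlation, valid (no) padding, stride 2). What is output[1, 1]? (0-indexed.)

The receptive field on the input at this output position is [2 4 5]. Elementwise product with the kernel and sum: 4·2 + 5·1.

13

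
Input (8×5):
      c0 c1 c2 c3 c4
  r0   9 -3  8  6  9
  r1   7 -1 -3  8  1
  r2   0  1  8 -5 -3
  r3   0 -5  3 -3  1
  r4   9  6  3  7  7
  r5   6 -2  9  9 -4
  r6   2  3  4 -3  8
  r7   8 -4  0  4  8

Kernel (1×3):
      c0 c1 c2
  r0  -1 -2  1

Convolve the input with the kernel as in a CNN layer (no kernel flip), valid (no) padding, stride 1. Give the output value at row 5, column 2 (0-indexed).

-31

The receptive field on the input at this output position is [9 9 -4]. Elementwise product with the kernel and sum: 9·-1 + 9·-2 + -4·1.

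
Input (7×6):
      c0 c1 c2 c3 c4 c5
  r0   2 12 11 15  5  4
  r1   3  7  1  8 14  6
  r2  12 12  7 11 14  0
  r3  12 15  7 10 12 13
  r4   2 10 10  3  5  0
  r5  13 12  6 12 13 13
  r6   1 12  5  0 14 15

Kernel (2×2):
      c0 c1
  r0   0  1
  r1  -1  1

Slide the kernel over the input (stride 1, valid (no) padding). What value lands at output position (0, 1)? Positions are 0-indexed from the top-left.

5

The receptive field on the input at this output position is [12 11 / 7 1]. Elementwise product with the kernel and sum: 11·1 + 7·-1 + 1·1.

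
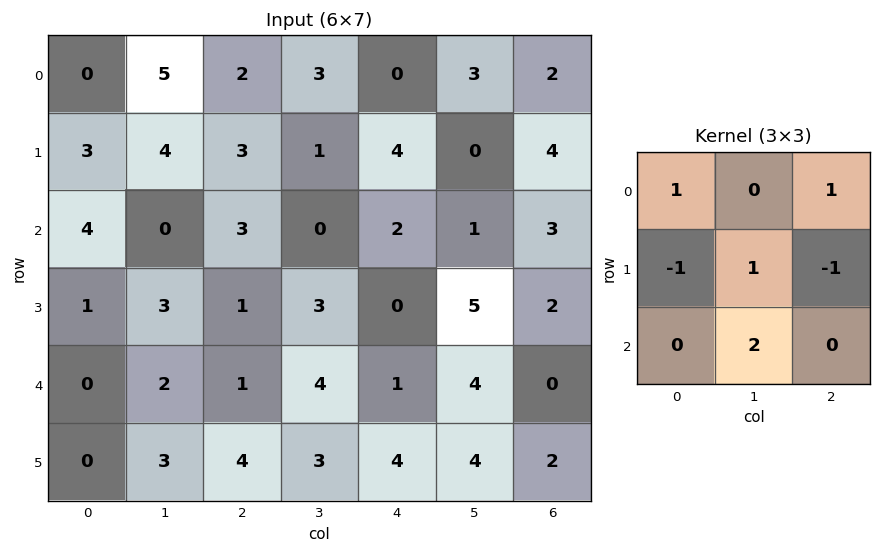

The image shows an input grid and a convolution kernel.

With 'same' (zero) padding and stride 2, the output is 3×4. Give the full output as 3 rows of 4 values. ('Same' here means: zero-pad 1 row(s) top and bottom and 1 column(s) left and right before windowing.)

Output[0,0]: The receptive field on the zero-padded input at this output position is [0 0 0 / 0 0 5 / 0 3 4]. Elementwise product with the kernel and sum: 0·1 + 0·1 + 0·-1 + 0·1 + 5·-1 + 3·2.
Output[0,1]: The receptive field on the zero-padded input at this output position is [0 0 0 / 5 2 3 / 4 3 1]. Elementwise product with the kernel and sum: 0·1 + 0·1 + 5·-1 + 2·1 + 3·-1 + 3·2.

1 0 2 7
10 10 2 6
1 9 9 5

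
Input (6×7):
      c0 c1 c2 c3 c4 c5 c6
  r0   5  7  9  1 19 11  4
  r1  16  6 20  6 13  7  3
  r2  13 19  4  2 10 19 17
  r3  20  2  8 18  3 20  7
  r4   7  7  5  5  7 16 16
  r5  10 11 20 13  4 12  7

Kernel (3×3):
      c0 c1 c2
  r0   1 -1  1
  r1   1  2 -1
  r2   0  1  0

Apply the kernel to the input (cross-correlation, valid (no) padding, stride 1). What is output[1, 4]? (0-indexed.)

The receptive field on the input at this output position is [13 7 3 / 10 19 17 / 3 20 7]. Elementwise product with the kernel and sum: 13·1 + 7·-1 + 3·1 + 10·1 + 19·2 + 17·-1 + 20·1.

60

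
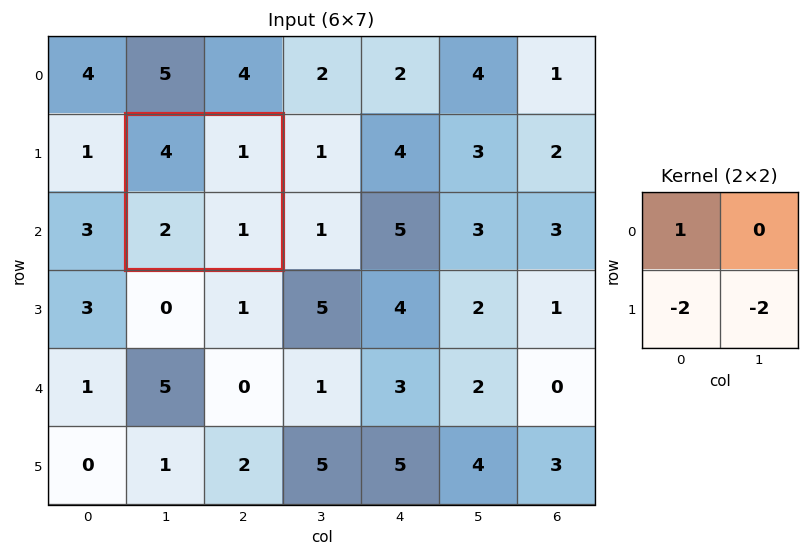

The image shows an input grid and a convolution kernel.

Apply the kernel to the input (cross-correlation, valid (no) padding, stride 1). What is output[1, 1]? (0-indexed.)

-2

The receptive field on the input at this output position is [4 1 / 2 1]. Elementwise product with the kernel and sum: 4·1 + 2·-2 + 1·-2.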